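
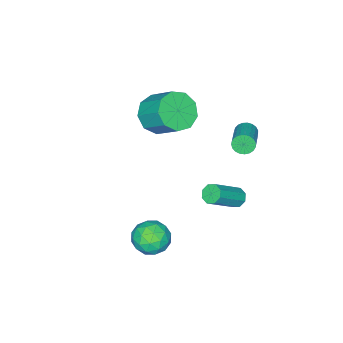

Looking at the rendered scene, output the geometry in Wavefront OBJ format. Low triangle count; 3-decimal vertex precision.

v -2.878 -3.141 -0.405
v -1.933 -3.502 -0.056
v -1.837 -2.2 1.033
v -2.782 -1.839 0.685
v -1.833 -3.041 -0.616
v -1.738 -1.739 0.474
v -2.223 -2.626 -1.077
v -2.127 -1.325 0.013
v -2.918 -2.453 -1.223
v -2.823 -1.151 -0.134
v -3.595 -2.601 -0.987
v -3.5 -1.299 0.103
v -3.936 -3.002 -0.478
v -3.841 -1.7 0.611
v -3.782 -3.468 0.065
v -3.686 -2.166 1.154
v -3.204 -3.781 0.388
v -3.109 -2.479 1.478
v -2.474 -3.794 0.341
v -2.379 -2.492 1.43
v 1.214 0.791 -2.927
v 2.033 1.228 -3.045
v 1.607 -0.228 -3.975
v 2.426 0.209 -4.093
v 2.25 -0.249 -3.296
v 2.007 0.381 -2.648
v 1.633 0.619 -4.372
v 1.39 1.249 -3.724
v 2.292 1.122 -3.938
v 2.673 0.585 -3.273
v 0.967 0.415 -3.747
v 1.348 -0.122 -3.082
v 1.589 1.099 -2.894
v 2.051 -0.099 -4.126
v 1.948 -0.368 -3.657
v 2.429 -0.112 -3.727
v 1.574 0.601 -2.661
v 2.055 0.858 -2.73
v 2.183 -0.01 -2.877
v 1.585 0.142 -4.29
v 2.066 0.399 -4.359
v 1.211 1.112 -3.293
v 1.692 1.368 -3.363
v 1.457 1.01 -4.143
v 2.222 1.293 -3.488
v 2.454 0.694 -4.104
v 1.987 0.935 -4.268
v 1.844 1.306 -3.887
v 2.447 0.978 -3.097
v 2.678 0.379 -3.713
v 2.575 0.11 -3.244
v 2.432 0.48 -2.864
v 2.599 0.916 -3.622
v 0.962 0.621 -3.307
v 1.193 0.022 -3.923
v 1.208 0.52 -4.156
v 1.065 0.89 -3.776
v 1.186 0.306 -2.916
v 1.418 -0.293 -3.532
v 1.796 -0.306 -3.133
v 1.653 0.065 -2.752
v 1.041 0.084 -3.398
v -2.492 2.209 1.864
v -2.186 2.011 1.493
v -0.922 2.853 2.085
v -1.228 3.051 2.456
v -2.261 2.19 1.398
v -0.997 3.032 1.99
v -2.376 2.372 1.384
v -1.112 3.215 1.976
v -2.511 2.527 1.453
v -1.247 3.369 2.045
v -2.643 2.626 1.593
v -1.379 3.468 2.185
v -2.748 2.653 1.779
v -1.485 3.495 2.372
v -2.81 2.604 1.981
v -1.546 3.446 2.573
v -2.816 2.486 2.162
v -1.552 3.328 2.754
v -2.766 2.32 2.291
v -1.503 3.162 2.884
v -2.669 2.135 2.347
v -1.405 2.977 2.939
v -2.541 1.963 2.319
v -1.278 2.805 2.911
v -2.405 1.833 2.213
v -1.141 2.675 2.805
v -2.284 1.769 2.046
v -1.02 2.611 2.638
v -2.198 1.78 1.847
v -0.935 2.622 2.44
v -2.164 1.866 1.652
v -0.9 2.708 2.244
v -2.509 1.762 -3.189
v -2.289 1.425 -3.534
v -0.871 1.122 -2.337
v -1.091 1.458 -1.991
v -2.162 1.807 -3.587
v -0.745 1.504 -2.39
v -2.239 2.162 -3.407
v -0.821 1.859 -2.21
v -2.473 2.283 -3.099
v -1.056 1.98 -1.901
v -2.729 2.098 -2.843
v -1.311 1.795 -1.646
v -2.855 1.716 -2.79
v -1.438 1.413 -1.593
v -2.779 1.361 -2.97
v -1.361 1.058 -1.773
v -2.544 1.24 -3.279
v -1.127 0.937 -2.081
f 2 1 5
f 2 5 3
f 3 5 6
f 3 6 4
f 5 1 7
f 5 7 6
f 6 7 8
f 6 8 4
f 7 1 9
f 7 9 8
f 8 9 10
f 8 10 4
f 9 1 11
f 9 11 10
f 10 11 12
f 10 12 4
f 11 1 13
f 11 13 12
f 12 13 14
f 12 14 4
f 13 1 15
f 13 15 14
f 14 15 16
f 14 16 4
f 15 1 17
f 15 17 16
f 16 17 18
f 16 18 4
f 17 1 19
f 17 19 18
f 18 19 20
f 18 20 4
f 19 1 2
f 19 2 20
f 20 2 3
f 20 3 4
f 21 58 37
f 58 32 61
f 37 61 26
f 58 61 37
f 21 37 33
f 37 26 38
f 33 38 22
f 37 38 33
f 21 33 42
f 33 22 43
f 42 43 28
f 33 43 42
f 21 42 54
f 42 28 57
f 54 57 31
f 42 57 54
f 21 54 58
f 54 31 62
f 58 62 32
f 54 62 58
f 22 38 49
f 38 26 52
f 49 52 30
f 38 52 49
f 26 61 39
f 61 32 60
f 39 60 25
f 61 60 39
f 32 62 59
f 62 31 55
f 59 55 23
f 62 55 59
f 31 57 56
f 57 28 44
f 56 44 27
f 57 44 56
f 28 43 48
f 43 22 45
f 48 45 29
f 43 45 48
f 24 50 36
f 50 30 51
f 36 51 25
f 50 51 36
f 24 36 34
f 36 25 35
f 34 35 23
f 36 35 34
f 24 34 41
f 34 23 40
f 41 40 27
f 34 40 41
f 24 41 46
f 41 27 47
f 46 47 29
f 41 47 46
f 24 46 50
f 46 29 53
f 50 53 30
f 46 53 50
f 25 51 39
f 51 30 52
f 39 52 26
f 51 52 39
f 23 35 59
f 35 25 60
f 59 60 32
f 35 60 59
f 27 40 56
f 40 23 55
f 56 55 31
f 40 55 56
f 29 47 48
f 47 27 44
f 48 44 28
f 47 44 48
f 30 53 49
f 53 29 45
f 49 45 22
f 53 45 49
f 64 63 67
f 64 67 65
f 65 67 68
f 65 68 66
f 67 63 69
f 67 69 68
f 68 69 70
f 68 70 66
f 69 63 71
f 69 71 70
f 70 71 72
f 70 72 66
f 71 63 73
f 71 73 72
f 72 73 74
f 72 74 66
f 73 63 75
f 73 75 74
f 74 75 76
f 74 76 66
f 75 63 77
f 75 77 76
f 76 77 78
f 76 78 66
f 77 63 79
f 77 79 78
f 78 79 80
f 78 80 66
f 79 63 81
f 79 81 80
f 80 81 82
f 80 82 66
f 81 63 83
f 81 83 82
f 82 83 84
f 82 84 66
f 83 63 85
f 83 85 84
f 84 85 86
f 84 86 66
f 85 63 87
f 85 87 86
f 86 87 88
f 86 88 66
f 87 63 89
f 87 89 88
f 88 89 90
f 88 90 66
f 89 63 91
f 89 91 90
f 90 91 92
f 90 92 66
f 91 63 93
f 91 93 92
f 92 93 94
f 92 94 66
f 93 63 64
f 93 64 94
f 94 64 65
f 94 65 66
f 96 95 99
f 96 99 97
f 97 99 100
f 97 100 98
f 99 95 101
f 99 101 100
f 100 101 102
f 100 102 98
f 101 95 103
f 101 103 102
f 102 103 104
f 102 104 98
f 103 95 105
f 103 105 104
f 104 105 106
f 104 106 98
f 105 95 107
f 105 107 106
f 106 107 108
f 106 108 98
f 107 95 109
f 107 109 108
f 108 109 110
f 108 110 98
f 109 95 111
f 109 111 110
f 110 111 112
f 110 112 98
f 111 95 96
f 111 96 112
f 112 96 97
f 112 97 98



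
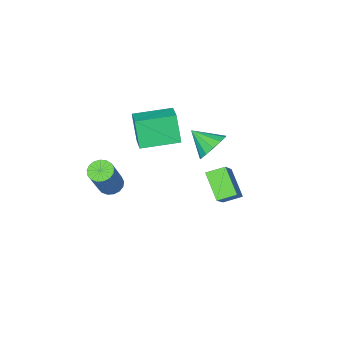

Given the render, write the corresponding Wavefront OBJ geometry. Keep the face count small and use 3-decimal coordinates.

v -2.355 -1.884 0.568
v -2.542 -2.39 2.032
v -1.674 -0.957 0.976
v -1.861 -1.463 2.44
v -0.819 -2.937 0.4
v -1.006 -3.443 1.864
v -0.138 -2.01 0.808
v -0.325 -2.516 2.272
v -4.469 -0.537 -2.344
v -3.208 0.297 -0.887
v -4.058 0.605 -3.355
v -2.796 1.44 -1.898
v -3.744 -1.08 -2.662
v -2.482 -0.245 -1.205
v -3.332 0.063 -3.673
v -2.071 0.897 -2.216
v 1.182 -2.51 -1.191
v 1.718 -2.511 -1.481
v 2.695 -2.052 0.32
v 2.158 -2.05 0.611
v 1.628 -2.235 -1.503
v 2.604 -1.775 0.299
v 1.435 -2.021 -1.453
v 2.412 -1.561 0.349
v 1.185 -1.919 -1.343
v 2.161 -1.46 0.459
v 0.934 -1.953 -1.198
v 1.91 -1.493 0.603
v 0.739 -2.114 -1.052
v 1.715 -1.654 0.75
v 0.646 -2.366 -0.937
v 1.622 -1.906 0.864
v 0.676 -2.651 -0.881
v 1.652 -2.191 0.921
v 0.822 -2.903 -0.895
v 1.798 -2.444 0.906
v 1.05 -3.066 -0.977
v 2.026 -2.606 0.824
v 1.308 -3.101 -1.109
v 2.284 -2.641 0.693
v 1.538 -3 -1.259
v 2.514 -2.541 0.543
v 1.686 -2.788 -1.393
v 2.662 -2.328 0.409
v -0.656 2.029 3.026
v 0.131 2.107 2.809
v -0.364 0.991 3.714
v 0.079 2.35 3.199
v -0.207 2.492 3.533
v -0.635 2.486 3.706
v -1.07 2.336 3.663
v -1.373 2.088 3.418
v -1.449 1.822 3.048
v -1.272 1.621 2.671
v -0.9 1.55 2.407
v -0.451 1.631 2.339
v -0.066 1.839 2.489
f 2 4 1
f 5 2 1
f 1 4 3
f 3 5 1
f 2 8 4
f 6 2 5
f 6 8 2
f 4 8 3
f 7 5 3
f 3 8 7
f 7 6 5
f 8 6 7
f 10 12 9
f 13 10 9
f 9 12 11
f 11 13 9
f 10 16 12
f 14 10 13
f 14 16 10
f 12 16 11
f 15 13 11
f 11 16 15
f 15 14 13
f 16 14 15
f 18 17 21
f 18 21 19
f 19 21 22
f 19 22 20
f 21 17 23
f 21 23 22
f 22 23 24
f 22 24 20
f 23 17 25
f 23 25 24
f 24 25 26
f 24 26 20
f 25 17 27
f 25 27 26
f 26 27 28
f 26 28 20
f 27 17 29
f 27 29 28
f 28 29 30
f 28 30 20
f 29 17 31
f 29 31 30
f 30 31 32
f 30 32 20
f 31 17 33
f 31 33 32
f 32 33 34
f 32 34 20
f 33 17 35
f 33 35 34
f 34 35 36
f 34 36 20
f 35 17 37
f 35 37 36
f 36 37 38
f 36 38 20
f 37 17 39
f 37 39 38
f 38 39 40
f 38 40 20
f 39 17 41
f 39 41 40
f 40 41 42
f 40 42 20
f 41 17 43
f 41 43 42
f 42 43 44
f 42 44 20
f 43 17 18
f 43 18 44
f 44 18 19
f 44 19 20
f 46 45 48
f 46 48 47
f 48 45 49
f 48 49 47
f 49 45 50
f 49 50 47
f 50 45 51
f 50 51 47
f 51 45 52
f 51 52 47
f 52 45 53
f 52 53 47
f 53 45 54
f 53 54 47
f 54 45 55
f 54 55 47
f 55 45 56
f 55 56 47
f 56 45 57
f 56 57 47
f 57 45 46
f 57 46 47



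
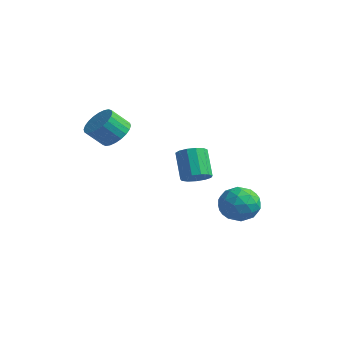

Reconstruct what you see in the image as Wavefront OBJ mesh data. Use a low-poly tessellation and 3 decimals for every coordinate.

v 2.225 -0.369 0.107
v 2.515 -0.868 0.468
v 1.724 -0.469 1.654
v 1.435 0.029 1.293
v 2.737 -0.559 0.512
v 1.947 -0.161 1.698
v 2.797 -0.19 0.428
v 2.007 0.208 1.614
v 2.676 0.122 0.242
v 1.885 0.521 1.428
v 2.411 0.278 0.013
v 1.621 0.677 1.199
v 2.088 0.229 -0.186
v 1.297 0.627 1
v 1.808 -0.011 -0.292
v 1.017 0.388 0.894
v 1.661 -0.364 -0.271
v 0.87 0.035 0.914
v 1.693 -0.719 -0.131
v 0.902 -0.32 1.055
v 1.894 -0.963 0.085
v 1.103 -0.564 1.271
v 2.2 -1.018 0.309
v 1.41 -0.62 1.494
v -0.8 -2.189 2.216
v -0.438 -2.804 1.811
v -0.758 -3.525 2.62
v -1.12 -2.911 3.024
v -0.198 -2.702 1.997
v -0.518 -3.423 2.806
v -0.05 -2.521 2.216
v -0.37 -3.243 3.025
v -0.017 -2.291 2.435
v -0.336 -3.012 3.244
v -0.102 -2.044 2.621
v -0.422 -2.766 3.43
v -0.294 -1.82 2.745
v -0.614 -2.542 3.554
v -0.563 -1.652 2.788
v -0.882 -2.374 3.597
v -0.868 -1.566 2.744
v -1.187 -2.288 3.553
v -1.162 -1.575 2.62
v -1.482 -2.296 3.429
v -1.402 -1.677 2.434
v -1.722 -2.398 3.243
v -1.55 -1.857 2.215
v -1.87 -2.579 3.024
v -1.584 -2.088 1.996
v -1.903 -2.809 2.805
v -1.498 -2.334 1.81
v -1.818 -3.056 2.619
v -1.306 -2.558 1.686
v -1.626 -3.28 2.495
v -1.038 -2.726 1.643
v -1.357 -3.448 2.452
v -0.733 -2.812 1.687
v -1.052 -3.534 2.496
v 1.065 3.401 -2.705
v 2.049 3.307 -2.907
v 1.091 1.973 -1.913
v 2.075 1.879 -2.115
v 1.757 2.588 -1.47
v 1.741 3.47 -1.96
v 1.399 1.81 -2.86
v 1.383 2.692 -3.35
v 2.256 2.324 -3.003
v 2.477 2.805 -2.143
v 0.663 2.475 -2.677
v 0.884 2.956 -1.817
v 1.555 3.479 -2.876
v 1.585 1.801 -1.944
v 1.398 2.217 -1.565
v 1.977 2.162 -1.684
v 1.374 3.575 -2.319
v 1.952 3.52 -2.437
v 1.781 3.097 -1.593
v 1.188 1.76 -2.383
v 1.766 1.705 -2.501
v 1.163 3.118 -3.136
v 1.742 3.063 -3.255
v 1.359 2.183 -3.227
v 2.255 2.846 -3.05
v 2.27 2.007 -2.585
v 1.872 1.966 -3.023
v 1.863 2.485 -3.311
v 2.385 3.129 -2.545
v 2.4 2.29 -2.08
v 2.214 2.706 -1.701
v 2.204 3.225 -1.989
v 2.506 2.551 -2.602
v 0.74 2.99 -2.74
v 0.755 2.151 -2.275
v 0.936 2.055 -2.831
v 0.926 2.574 -3.119
v 0.87 3.273 -2.235
v 0.885 2.434 -1.77
v 1.277 2.795 -1.509
v 1.268 3.314 -1.797
v 0.634 2.729 -2.218
f 2 1 5
f 2 5 3
f 3 5 6
f 3 6 4
f 5 1 7
f 5 7 6
f 6 7 8
f 6 8 4
f 7 1 9
f 7 9 8
f 8 9 10
f 8 10 4
f 9 1 11
f 9 11 10
f 10 11 12
f 10 12 4
f 11 1 13
f 11 13 12
f 12 13 14
f 12 14 4
f 13 1 15
f 13 15 14
f 14 15 16
f 14 16 4
f 15 1 17
f 15 17 16
f 16 17 18
f 16 18 4
f 17 1 19
f 17 19 18
f 18 19 20
f 18 20 4
f 19 1 21
f 19 21 20
f 20 21 22
f 20 22 4
f 21 1 23
f 21 23 22
f 22 23 24
f 22 24 4
f 23 1 2
f 23 2 24
f 24 2 3
f 24 3 4
f 26 25 29
f 26 29 27
f 27 29 30
f 27 30 28
f 29 25 31
f 29 31 30
f 30 31 32
f 30 32 28
f 31 25 33
f 31 33 32
f 32 33 34
f 32 34 28
f 33 25 35
f 33 35 34
f 34 35 36
f 34 36 28
f 35 25 37
f 35 37 36
f 36 37 38
f 36 38 28
f 37 25 39
f 37 39 38
f 38 39 40
f 38 40 28
f 39 25 41
f 39 41 40
f 40 41 42
f 40 42 28
f 41 25 43
f 41 43 42
f 42 43 44
f 42 44 28
f 43 25 45
f 43 45 44
f 44 45 46
f 44 46 28
f 45 25 47
f 45 47 46
f 46 47 48
f 46 48 28
f 47 25 49
f 47 49 48
f 48 49 50
f 48 50 28
f 49 25 51
f 49 51 50
f 50 51 52
f 50 52 28
f 51 25 53
f 51 53 52
f 52 53 54
f 52 54 28
f 53 25 55
f 53 55 54
f 54 55 56
f 54 56 28
f 55 25 57
f 55 57 56
f 56 57 58
f 56 58 28
f 57 25 26
f 57 26 58
f 58 26 27
f 58 27 28
f 59 96 75
f 96 70 99
f 75 99 64
f 96 99 75
f 59 75 71
f 75 64 76
f 71 76 60
f 75 76 71
f 59 71 80
f 71 60 81
f 80 81 66
f 71 81 80
f 59 80 92
f 80 66 95
f 92 95 69
f 80 95 92
f 59 92 96
f 92 69 100
f 96 100 70
f 92 100 96
f 60 76 87
f 76 64 90
f 87 90 68
f 76 90 87
f 64 99 77
f 99 70 98
f 77 98 63
f 99 98 77
f 70 100 97
f 100 69 93
f 97 93 61
f 100 93 97
f 69 95 94
f 95 66 82
f 94 82 65
f 95 82 94
f 66 81 86
f 81 60 83
f 86 83 67
f 81 83 86
f 62 88 74
f 88 68 89
f 74 89 63
f 88 89 74
f 62 74 72
f 74 63 73
f 72 73 61
f 74 73 72
f 62 72 79
f 72 61 78
f 79 78 65
f 72 78 79
f 62 79 84
f 79 65 85
f 84 85 67
f 79 85 84
f 62 84 88
f 84 67 91
f 88 91 68
f 84 91 88
f 63 89 77
f 89 68 90
f 77 90 64
f 89 90 77
f 61 73 97
f 73 63 98
f 97 98 70
f 73 98 97
f 65 78 94
f 78 61 93
f 94 93 69
f 78 93 94
f 67 85 86
f 85 65 82
f 86 82 66
f 85 82 86
f 68 91 87
f 91 67 83
f 87 83 60
f 91 83 87



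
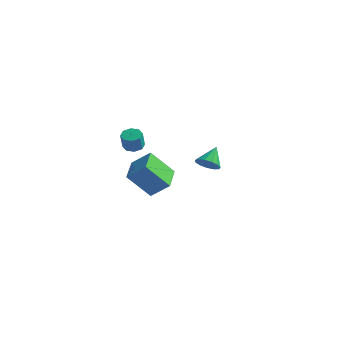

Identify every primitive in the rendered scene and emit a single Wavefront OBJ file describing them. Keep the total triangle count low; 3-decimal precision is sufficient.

v -1.368 -0.885 0.783
v -0.891 -0.528 0.854
v -0.715 -0.958 1.829
v -1.192 -1.315 1.757
v -1.278 -0.336 1.009
v -1.102 -0.767 1.983
v -1.718 -0.466 1.031
v -1.542 -0.896 2.006
v -1.953 -0.841 0.908
v -1.777 -1.271 1.883
v -1.845 -1.242 0.711
v -1.669 -1.672 1.686
v -1.458 -1.433 0.557
v -1.282 -1.864 1.531
v -1.018 -1.304 0.534
v -0.842 -1.734 1.509
v -0.783 -0.929 0.657
v -0.607 -1.359 1.632
v -2.932 2.81 -4.689
v -3.97 1.928 -3.157
v -3.773 4.449 -4.315
v -4.812 3.567 -2.783
v -1.848 3.153 -3.757
v -2.887 2.271 -2.225
v -2.69 4.792 -3.383
v -3.728 3.91 -1.851
v 3.623 -1.225 0.646
v 4.054 -0.811 0.263
v 3.537 -0.275 1.574
v 3.681 -0.728 0.143
v 3.29 -0.802 0.183
v 3.005 -1.011 0.37
v 2.916 -1.287 0.645
v 3.051 -1.544 0.92
v 3.368 -1.699 1.109
v 3.766 -1.704 1.15
v 4.118 -1.557 1.032
v 4.313 -1.304 0.791
v 4.289 -1.026 0.504
f 2 1 5
f 2 5 3
f 3 5 6
f 3 6 4
f 5 1 7
f 5 7 6
f 6 7 8
f 6 8 4
f 7 1 9
f 7 9 8
f 8 9 10
f 8 10 4
f 9 1 11
f 9 11 10
f 10 11 12
f 10 12 4
f 11 1 13
f 11 13 12
f 12 13 14
f 12 14 4
f 13 1 15
f 13 15 14
f 14 15 16
f 14 16 4
f 15 1 17
f 15 17 16
f 16 17 18
f 16 18 4
f 17 1 2
f 17 2 18
f 18 2 3
f 18 3 4
f 20 22 19
f 23 20 19
f 19 22 21
f 21 23 19
f 20 26 22
f 24 20 23
f 24 26 20
f 22 26 21
f 25 23 21
f 21 26 25
f 25 24 23
f 26 24 25
f 28 27 30
f 28 30 29
f 30 27 31
f 30 31 29
f 31 27 32
f 31 32 29
f 32 27 33
f 32 33 29
f 33 27 34
f 33 34 29
f 34 27 35
f 34 35 29
f 35 27 36
f 35 36 29
f 36 27 37
f 36 37 29
f 37 27 38
f 37 38 29
f 38 27 39
f 38 39 29
f 39 27 28
f 39 28 29



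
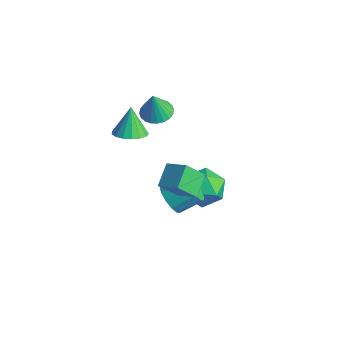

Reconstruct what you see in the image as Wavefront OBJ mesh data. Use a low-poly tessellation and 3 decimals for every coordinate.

v 3.173 -2.169 1.39
v 2.819 -2.975 2.373
v 4.214 -1.913 1.974
v 3.86 -2.719 2.957
v 3.72 -3.101 0.823
v 3.366 -3.907 1.806
v 4.761 -2.845 1.407
v 4.407 -3.651 2.39
v 2.675 -2.669 -0.744
v 3.328 -2.625 -1.27
v 3.799 -1.627 -0.603
v 3.145 -1.671 -0.076
v 2.992 -2.346 -1.451
v 3.462 -1.347 -0.784
v 2.555 -2.169 -1.408
v 3.025 -1.17 -0.74
v 2.156 -2.151 -1.154
v 2.627 -1.152 -0.486
v 1.922 -2.298 -0.769
v 2.392 -1.299 -0.102
v 1.927 -2.562 -0.377
v 2.397 -1.563 0.291
v 2.169 -2.861 -0.101
v 2.64 -1.862 0.567
v 2.572 -3.099 -0.029
v 3.042 -2.1 0.638
v 3.007 -3.2 -0.184
v 3.478 -2.201 0.483
v 3.337 -3.133 -0.517
v 3.808 -2.135 0.151
v 3.457 -2.919 -0.922
v 3.927 -1.92 -0.254
v -1.07 -0.454 1.415
v -0.283 -0.641 1.372
v -1.05 -0.686 2.805
v -0.27 -0.329 1.423
v -0.379 -0.037 1.474
v -0.593 0.192 1.515
v -0.879 0.323 1.541
v -1.195 0.335 1.548
v -1.492 0.227 1.534
v -1.724 0.016 1.503
v -1.857 -0.267 1.458
v -1.871 -0.579 1.406
v -1.762 -0.871 1.356
v -1.548 -1.1 1.314
v -1.262 -1.231 1.288
v -0.946 -1.243 1.281
v -0.649 -1.136 1.295
v -0.417 -0.924 1.327
v 0.056 -2.872 2.27
v 0.7 -3.269 2.634
v -0.416 -2.428 3.59
v 0.843 -2.901 2.561
v 0.806 -2.525 2.422
v 0.597 -2.229 2.248
v 0.264 -2.08 2.079
v -0.117 -2.113 1.954
v -0.458 -2.319 1.901
v -0.681 -2.652 1.933
v -0.736 -3.035 2.042
v -0.609 -3.381 2.203
v -0.33 -3.61 2.38
v 0.038 -3.67 2.532
v 0.41 -3.547 2.623
v 0.872 0.943 -2.406
v 1.981 1.183 -2.567
v 1.059 -0.603 -3.413
v 2.168 -0.363 -3.574
v 1.792 -0.662 -2.534
v 1.676 0.293 -1.911
v 1.364 0.287 -4.069
v 1.248 1.242 -3.446
v 2.285 0.777 -3.595
v 2.55 0.191 -2.646
v 0.49 0.389 -3.334
v 0.755 -0.197 -2.385
f 2 4 1
f 5 2 1
f 1 4 3
f 3 5 1
f 2 8 4
f 6 2 5
f 6 8 2
f 4 8 3
f 7 5 3
f 3 8 7
f 7 6 5
f 8 6 7
f 10 9 13
f 10 13 11
f 11 13 14
f 11 14 12
f 13 9 15
f 13 15 14
f 14 15 16
f 14 16 12
f 15 9 17
f 15 17 16
f 16 17 18
f 16 18 12
f 17 9 19
f 17 19 18
f 18 19 20
f 18 20 12
f 19 9 21
f 19 21 20
f 20 21 22
f 20 22 12
f 21 9 23
f 21 23 22
f 22 23 24
f 22 24 12
f 23 9 25
f 23 25 24
f 24 25 26
f 24 26 12
f 25 9 27
f 25 27 26
f 26 27 28
f 26 28 12
f 27 9 29
f 27 29 28
f 28 29 30
f 28 30 12
f 29 9 31
f 29 31 30
f 30 31 32
f 30 32 12
f 31 9 10
f 31 10 32
f 32 10 11
f 32 11 12
f 34 33 36
f 34 36 35
f 36 33 37
f 36 37 35
f 37 33 38
f 37 38 35
f 38 33 39
f 38 39 35
f 39 33 40
f 39 40 35
f 40 33 41
f 40 41 35
f 41 33 42
f 41 42 35
f 42 33 43
f 42 43 35
f 43 33 44
f 43 44 35
f 44 33 45
f 44 45 35
f 45 33 46
f 45 46 35
f 46 33 47
f 46 47 35
f 47 33 48
f 47 48 35
f 48 33 49
f 48 49 35
f 49 33 50
f 49 50 35
f 50 33 34
f 50 34 35
f 52 51 54
f 52 54 53
f 54 51 55
f 54 55 53
f 55 51 56
f 55 56 53
f 56 51 57
f 56 57 53
f 57 51 58
f 57 58 53
f 58 51 59
f 58 59 53
f 59 51 60
f 59 60 53
f 60 51 61
f 60 61 53
f 61 51 62
f 61 62 53
f 62 51 63
f 62 63 53
f 63 51 64
f 63 64 53
f 64 51 65
f 64 65 53
f 65 51 52
f 65 52 53
f 66 77 71
f 66 71 67
f 66 67 73
f 66 73 76
f 66 76 77
f 67 71 75
f 71 77 70
f 77 76 68
f 76 73 72
f 73 67 74
f 69 75 70
f 69 70 68
f 69 68 72
f 69 72 74
f 69 74 75
f 70 75 71
f 68 70 77
f 72 68 76
f 74 72 73
f 75 74 67



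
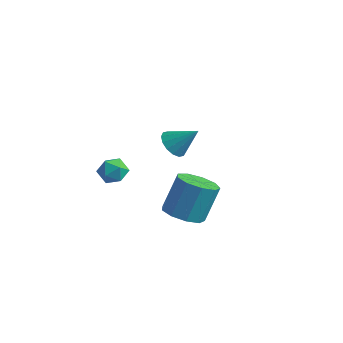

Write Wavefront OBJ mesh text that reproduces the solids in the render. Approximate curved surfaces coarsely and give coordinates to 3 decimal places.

v -2.86 -1.162 0.982
v -2.263 -1.155 0.374
v -3.497 -2.205 0.346
v -2.9 -2.198 -0.262
v -2.702 -2.453 0.526
v -2.308 -1.808 0.919
v -3.452 -1.552 -0.199
v -3.058 -0.907 0.194
v -2.629 -1.396 -0.356
v -2.166 -1.953 0.092
v -3.594 -1.407 0.628
v -3.131 -1.964 1.076
v 3.202 -3.954 1.43
v 4.09 -3.462 1.094
v 4.247 -2.514 2.893
v 3.358 -3.006 3.23
v 3.503 -3.056 0.931
v 3.659 -2.109 2.731
v 2.774 -3.071 1.003
v 2.931 -2.123 2.802
v 2.246 -3.499 1.274
v 2.403 -2.551 3.074
v 2.165 -4.139 1.618
v 2.322 -3.192 3.418
v 2.569 -4.693 1.875
v 2.726 -3.746 3.674
v 3.269 -4.901 1.923
v 3.426 -3.954 3.723
v 3.938 -4.666 1.741
v 4.094 -3.718 3.541
v 4.262 -4.097 1.413
v 4.419 -3.15 3.213
v -2.24 2.287 0.374
v -1.61 2.318 -0.254
v -1.12 2.873 1.526
v -1.812 2.732 -0.268
v -2.129 3.026 -0.109
v -2.476 3.123 0.178
v -2.759 2.996 0.518
v -2.903 2.678 0.82
v -2.87 2.256 1.002
v -2.668 1.843 1.015
v -2.351 1.548 0.857
v -2.004 1.452 0.569
v -1.721 1.579 0.229
v -1.576 1.896 -0.072
f 1 12 6
f 1 6 2
f 1 2 8
f 1 8 11
f 1 11 12
f 2 6 10
f 6 12 5
f 12 11 3
f 11 8 7
f 8 2 9
f 4 10 5
f 4 5 3
f 4 3 7
f 4 7 9
f 4 9 10
f 5 10 6
f 3 5 12
f 7 3 11
f 9 7 8
f 10 9 2
f 14 13 17
f 14 17 15
f 15 17 18
f 15 18 16
f 17 13 19
f 17 19 18
f 18 19 20
f 18 20 16
f 19 13 21
f 19 21 20
f 20 21 22
f 20 22 16
f 21 13 23
f 21 23 22
f 22 23 24
f 22 24 16
f 23 13 25
f 23 25 24
f 24 25 26
f 24 26 16
f 25 13 27
f 25 27 26
f 26 27 28
f 26 28 16
f 27 13 29
f 27 29 28
f 28 29 30
f 28 30 16
f 29 13 31
f 29 31 30
f 30 31 32
f 30 32 16
f 31 13 14
f 31 14 32
f 32 14 15
f 32 15 16
f 34 33 36
f 34 36 35
f 36 33 37
f 36 37 35
f 37 33 38
f 37 38 35
f 38 33 39
f 38 39 35
f 39 33 40
f 39 40 35
f 40 33 41
f 40 41 35
f 41 33 42
f 41 42 35
f 42 33 43
f 42 43 35
f 43 33 44
f 43 44 35
f 44 33 45
f 44 45 35
f 45 33 46
f 45 46 35
f 46 33 34
f 46 34 35



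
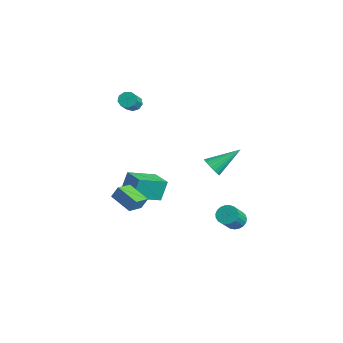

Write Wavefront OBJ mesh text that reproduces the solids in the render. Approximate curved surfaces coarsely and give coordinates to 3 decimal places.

v 3.595 -0.962 2.103
v 4.058 -1.252 2.416
v 3.865 0.562 3.117
v 4.183 -1.15 2.23
v 4.218 -1.02 2.025
v 4.158 -0.88 1.831
v 4.012 -0.753 1.679
v 3.803 -0.658 1.592
v 3.562 -0.609 1.582
v 3.327 -0.614 1.651
v 3.132 -0.671 1.79
v 3.008 -0.773 1.976
v 2.973 -0.904 2.181
v 3.033 -1.043 2.375
v 3.178 -1.17 2.527
v 3.387 -1.265 2.614
v 3.628 -1.314 2.624
v 3.863 -1.31 2.554
v -3.548 -1.7 3.496
v -3.245 -1.876 3.085
v -2.569 -2.555 3.872
v -2.872 -2.38 4.284
v -3.1 -1.567 3.226
v -2.424 -2.246 4.014
v -3.164 -1.321 3.494
v -2.488 -2 4.281
v -3.408 -1.252 3.763
v -2.732 -1.931 4.55
v -3.717 -1.393 3.907
v -3.041 -2.072 4.694
v -3.948 -1.678 3.859
v -3.272 -2.357 4.646
v -3.991 -1.973 3.641
v -3.315 -2.652 4.428
v -3.827 -2.141 3.356
v -3.151 -2.82 4.143
v -3.532 -2.102 3.136
v -2.856 -2.782 3.923
v 1.887 1.526 -3.675
v 2.428 1.868 -3.679
v 2.974 1.016 -2.669
v 2.433 0.674 -2.665
v 2.284 1.995 -3.495
v 2.83 1.143 -2.484
v 2.071 2.04 -3.341
v 2.617 1.188 -2.331
v 1.826 1.997 -3.246
v 2.372 1.145 -2.235
v 1.592 1.872 -3.225
v 2.138 1.02 -2.214
v 1.409 1.687 -3.281
v 1.955 0.835 -2.271
v 1.309 1.475 -3.406
v 1.855 0.623 -2.395
v 1.308 1.271 -3.577
v 1.854 0.419 -2.567
v 1.408 1.112 -3.766
v 1.954 0.26 -2.755
v 1.59 1.024 -3.938
v 2.136 0.172 -2.928
v 1.824 1.023 -4.065
v 2.37 0.171 -3.055
v 2.069 1.109 -4.125
v 2.615 0.257 -3.115
v 2.282 1.267 -4.107
v 2.828 0.415 -3.097
v 2.427 1.47 -4.014
v 2.973 0.618 -3.004
v 2.479 1.682 -3.863
v 3.025 0.831 -2.852
v -1.292 -4.227 -1.826
v -1.097 -3.916 -1.116
v -1.702 -3.305 -2.117
v -1.506 -2.994 -1.406
v -0.014 -3.826 -2.354
v 0.182 -3.515 -1.643
v -0.423 -2.904 -2.644
v -0.228 -2.593 -1.934
v -3.601 -2.485 -3.205
v -3.725 -1.993 -1.965
v -3.558 -0.764 -3.883
v -3.683 -0.272 -2.643
v -2.257 -2.468 -3.077
v -2.382 -1.976 -1.837
v -2.215 -0.747 -3.755
v -2.339 -0.255 -2.515
f 2 1 4
f 2 4 3
f 4 1 5
f 4 5 3
f 5 1 6
f 5 6 3
f 6 1 7
f 6 7 3
f 7 1 8
f 7 8 3
f 8 1 9
f 8 9 3
f 9 1 10
f 9 10 3
f 10 1 11
f 10 11 3
f 11 1 12
f 11 12 3
f 12 1 13
f 12 13 3
f 13 1 14
f 13 14 3
f 14 1 15
f 14 15 3
f 15 1 16
f 15 16 3
f 16 1 17
f 16 17 3
f 17 1 18
f 17 18 3
f 18 1 2
f 18 2 3
f 20 19 23
f 20 23 21
f 21 23 24
f 21 24 22
f 23 19 25
f 23 25 24
f 24 25 26
f 24 26 22
f 25 19 27
f 25 27 26
f 26 27 28
f 26 28 22
f 27 19 29
f 27 29 28
f 28 29 30
f 28 30 22
f 29 19 31
f 29 31 30
f 30 31 32
f 30 32 22
f 31 19 33
f 31 33 32
f 32 33 34
f 32 34 22
f 33 19 35
f 33 35 34
f 34 35 36
f 34 36 22
f 35 19 37
f 35 37 36
f 36 37 38
f 36 38 22
f 37 19 20
f 37 20 38
f 38 20 21
f 38 21 22
f 40 39 43
f 40 43 41
f 41 43 44
f 41 44 42
f 43 39 45
f 43 45 44
f 44 45 46
f 44 46 42
f 45 39 47
f 45 47 46
f 46 47 48
f 46 48 42
f 47 39 49
f 47 49 48
f 48 49 50
f 48 50 42
f 49 39 51
f 49 51 50
f 50 51 52
f 50 52 42
f 51 39 53
f 51 53 52
f 52 53 54
f 52 54 42
f 53 39 55
f 53 55 54
f 54 55 56
f 54 56 42
f 55 39 57
f 55 57 56
f 56 57 58
f 56 58 42
f 57 39 59
f 57 59 58
f 58 59 60
f 58 60 42
f 59 39 61
f 59 61 60
f 60 61 62
f 60 62 42
f 61 39 63
f 61 63 62
f 62 63 64
f 62 64 42
f 63 39 65
f 63 65 64
f 64 65 66
f 64 66 42
f 65 39 67
f 65 67 66
f 66 67 68
f 66 68 42
f 67 39 69
f 67 69 68
f 68 69 70
f 68 70 42
f 69 39 40
f 69 40 70
f 70 40 41
f 70 41 42
f 72 74 71
f 75 72 71
f 71 74 73
f 73 75 71
f 72 78 74
f 76 72 75
f 76 78 72
f 74 78 73
f 77 75 73
f 73 78 77
f 77 76 75
f 78 76 77
f 80 82 79
f 83 80 79
f 79 82 81
f 81 83 79
f 80 86 82
f 84 80 83
f 84 86 80
f 82 86 81
f 85 83 81
f 81 86 85
f 85 84 83
f 86 84 85



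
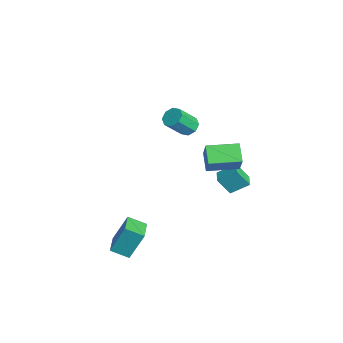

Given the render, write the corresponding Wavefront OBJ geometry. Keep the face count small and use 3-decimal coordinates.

v -1.216 3.201 -3.372
v -0.937 4.302 -2.607
v -0.97 3.938 -4.524
v -0.691 5.04 -3.759
v -0.349 2.96 -3.341
v -0.07 4.062 -2.576
v -0.103 3.698 -4.493
v 0.176 4.799 -3.728
v 2.917 1.091 2.156
v 3.681 0.989 3.419
v 3.186 2.951 2.143
v 3.951 2.849 3.406
v 3.989 0.931 1.494
v 4.754 0.829 2.757
v 4.259 2.791 1.481
v 5.023 2.689 2.744
v 2.39 -4.041 -4.63
v 2.417 -3.159 -2.88
v 2.843 -3.051 -5.136
v 2.87 -2.169 -3.386
v 3.77 -4.551 -4.394
v 3.797 -3.669 -2.644
v 4.223 -3.561 -4.9
v 4.25 -2.679 -3.15
v -3.518 2.164 -0.659
v -3.143 2.67 -0.311
v -2.847 1.543 1.008
v -3.222 1.036 0.659
v -3.679 2.679 -0.183
v -3.382 1.552 1.136
v -4.121 2.386 -0.334
v -3.824 1.259 0.985
v -4.21 1.963 -0.675
v -3.913 0.836 0.643
v -3.893 1.657 -1.008
v -3.597 0.53 0.311
v -3.358 1.648 -1.136
v -3.061 0.521 0.183
v -2.916 1.941 -0.985
v -2.619 0.814 0.334
v -2.827 2.364 -0.643
v -2.53 1.237 0.675
f 2 4 1
f 5 2 1
f 1 4 3
f 3 5 1
f 2 8 4
f 6 2 5
f 6 8 2
f 4 8 3
f 7 5 3
f 3 8 7
f 7 6 5
f 8 6 7
f 10 12 9
f 13 10 9
f 9 12 11
f 11 13 9
f 10 16 12
f 14 10 13
f 14 16 10
f 12 16 11
f 15 13 11
f 11 16 15
f 15 14 13
f 16 14 15
f 18 20 17
f 21 18 17
f 17 20 19
f 19 21 17
f 18 24 20
f 22 18 21
f 22 24 18
f 20 24 19
f 23 21 19
f 19 24 23
f 23 22 21
f 24 22 23
f 26 25 29
f 26 29 27
f 27 29 30
f 27 30 28
f 29 25 31
f 29 31 30
f 30 31 32
f 30 32 28
f 31 25 33
f 31 33 32
f 32 33 34
f 32 34 28
f 33 25 35
f 33 35 34
f 34 35 36
f 34 36 28
f 35 25 37
f 35 37 36
f 36 37 38
f 36 38 28
f 37 25 39
f 37 39 38
f 38 39 40
f 38 40 28
f 39 25 41
f 39 41 40
f 40 41 42
f 40 42 28
f 41 25 26
f 41 26 42
f 42 26 27
f 42 27 28



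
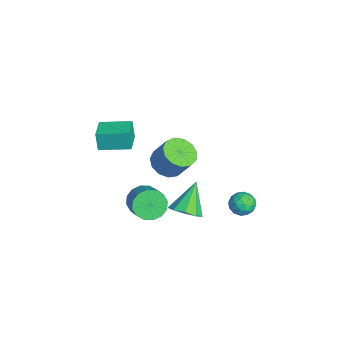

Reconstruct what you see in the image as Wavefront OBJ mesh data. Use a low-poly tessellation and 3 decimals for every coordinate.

v 3.549 -0.624 -0.417
v 4.303 -0.78 0.221
v 2.431 0.164 1.097
v 4.359 -0.16 -0.06
v 4.037 0.244 -0.509
v 3.486 0.241 -0.914
v 2.964 -0.167 -1.087
v 2.716 -0.789 -0.946
v 2.858 -1.334 -0.557
v 3.323 -1.547 -0.103
v 3.893 -1.328 0.205
v -4.814 -4.171 -1.031
v -5.048 -4.268 0.214
v -4.351 -2.301 -0.798
v -4.585 -2.398 0.447
v -3.355 -4.562 -0.787
v -3.589 -4.659 0.458
v -2.892 -2.692 -0.554
v -3.126 -2.789 0.691
v -1.071 -2.268 -3.703
v -0.519 -2.691 -4.477
v 0.803 -2.514 -3.63
v 0.251 -2.092 -2.857
v -0.523 -2.162 -4.581
v 0.799 -1.986 -3.734
v -0.674 -1.662 -4.45
v 0.648 -1.486 -3.603
v -0.931 -1.325 -4.118
v 0.391 -1.148 -3.272
v -1.226 -1.24 -3.676
v 0.096 -1.064 -2.829
v -1.479 -1.431 -3.241
v -0.157 -1.254 -2.394
v -1.623 -1.846 -2.93
v -0.301 -1.669 -2.083
v -1.619 -2.374 -2.826
v -0.297 -2.198 -1.979
v -1.468 -2.874 -2.957
v -0.146 -2.698 -2.11
v -1.211 -3.212 -3.288
v 0.111 -3.035 -2.442
v -0.916 -3.296 -3.731
v 0.406 -3.12 -2.884
v -0.663 -3.106 -4.166
v 0.659 -2.929 -3.319
v 1.87 3.348 -2.519
v 2.496 3.357 -1.974
v 1.264 2.383 -1.806
v 1.89 2.392 -1.261
v 1.372 3.039 -1.309
v 1.747 3.636 -1.749
v 2.013 2.104 -2.031
v 2.388 2.701 -2.471
v 2.585 2.588 -1.672
v 2.189 3.166 -1.226
v 1.571 2.574 -2.554
v 1.175 3.152 -2.108
v 2.236 3.437 -2.309
v 1.524 2.303 -1.471
v 1.219 2.683 -1.499
v 1.587 2.689 -1.179
v 1.796 3.601 -2.177
v 2.164 3.606 -1.856
v 1.503 3.42 -1.466
v 1.596 2.134 -1.924
v 1.964 2.139 -1.603
v 2.173 3.051 -2.601
v 2.541 3.057 -2.281
v 2.257 2.32 -2.314
v 2.657 2.99 -1.811
v 2.3 2.423 -1.392
v 2.373 2.254 -1.844
v 2.593 2.605 -2.103
v 2.424 3.33 -1.549
v 2.068 2.763 -1.13
v 1.763 3.144 -1.158
v 1.983 3.494 -1.417
v 2.476 2.878 -1.371
v 1.692 2.977 -2.65
v 1.336 2.41 -2.231
v 1.777 2.246 -2.363
v 1.997 2.596 -2.622
v 1.46 3.317 -2.388
v 1.103 2.75 -1.969
v 1.167 3.135 -1.677
v 1.387 3.486 -1.936
v 1.284 2.862 -2.409
v 1.769 -1.348 2.392
v 2.73 -1.428 2.029
v 3.311 -0.792 3.424
v 2.351 -0.712 3.788
v 2.538 -0.904 1.87
v 3.119 -0.268 3.265
v 2.102 -0.521 1.877
v 2.683 0.115 3.272
v 1.56 -0.4 2.047
v 2.142 0.236 3.443
v 1.085 -0.581 2.328
v 1.667 0.055 3.723
v 0.827 -1.005 2.629
v 1.409 -0.369 4.024
v 0.868 -1.538 2.854
v 1.45 -0.902 4.25
v 1.196 -2.011 2.934
v 1.777 -1.375 4.329
v 1.705 -2.273 2.841
v 2.287 -1.637 4.236
v 2.235 -2.242 2.606
v 2.816 -1.606 4.001
v 2.617 -1.927 2.303
v 3.198 -1.291 3.698
f 2 1 4
f 2 4 3
f 4 1 5
f 4 5 3
f 5 1 6
f 5 6 3
f 6 1 7
f 6 7 3
f 7 1 8
f 7 8 3
f 8 1 9
f 8 9 3
f 9 1 10
f 9 10 3
f 10 1 11
f 10 11 3
f 11 1 2
f 11 2 3
f 13 15 12
f 16 13 12
f 12 15 14
f 14 16 12
f 13 19 15
f 17 13 16
f 17 19 13
f 15 19 14
f 18 16 14
f 14 19 18
f 18 17 16
f 19 17 18
f 21 20 24
f 21 24 22
f 22 24 25
f 22 25 23
f 24 20 26
f 24 26 25
f 25 26 27
f 25 27 23
f 26 20 28
f 26 28 27
f 27 28 29
f 27 29 23
f 28 20 30
f 28 30 29
f 29 30 31
f 29 31 23
f 30 20 32
f 30 32 31
f 31 32 33
f 31 33 23
f 32 20 34
f 32 34 33
f 33 34 35
f 33 35 23
f 34 20 36
f 34 36 35
f 35 36 37
f 35 37 23
f 36 20 38
f 36 38 37
f 37 38 39
f 37 39 23
f 38 20 40
f 38 40 39
f 39 40 41
f 39 41 23
f 40 20 42
f 40 42 41
f 41 42 43
f 41 43 23
f 42 20 44
f 42 44 43
f 43 44 45
f 43 45 23
f 44 20 21
f 44 21 45
f 45 21 22
f 45 22 23
f 46 83 62
f 83 57 86
f 62 86 51
f 83 86 62
f 46 62 58
f 62 51 63
f 58 63 47
f 62 63 58
f 46 58 67
f 58 47 68
f 67 68 53
f 58 68 67
f 46 67 79
f 67 53 82
f 79 82 56
f 67 82 79
f 46 79 83
f 79 56 87
f 83 87 57
f 79 87 83
f 47 63 74
f 63 51 77
f 74 77 55
f 63 77 74
f 51 86 64
f 86 57 85
f 64 85 50
f 86 85 64
f 57 87 84
f 87 56 80
f 84 80 48
f 87 80 84
f 56 82 81
f 82 53 69
f 81 69 52
f 82 69 81
f 53 68 73
f 68 47 70
f 73 70 54
f 68 70 73
f 49 75 61
f 75 55 76
f 61 76 50
f 75 76 61
f 49 61 59
f 61 50 60
f 59 60 48
f 61 60 59
f 49 59 66
f 59 48 65
f 66 65 52
f 59 65 66
f 49 66 71
f 66 52 72
f 71 72 54
f 66 72 71
f 49 71 75
f 71 54 78
f 75 78 55
f 71 78 75
f 50 76 64
f 76 55 77
f 64 77 51
f 76 77 64
f 48 60 84
f 60 50 85
f 84 85 57
f 60 85 84
f 52 65 81
f 65 48 80
f 81 80 56
f 65 80 81
f 54 72 73
f 72 52 69
f 73 69 53
f 72 69 73
f 55 78 74
f 78 54 70
f 74 70 47
f 78 70 74
f 89 88 92
f 89 92 90
f 90 92 93
f 90 93 91
f 92 88 94
f 92 94 93
f 93 94 95
f 93 95 91
f 94 88 96
f 94 96 95
f 95 96 97
f 95 97 91
f 96 88 98
f 96 98 97
f 97 98 99
f 97 99 91
f 98 88 100
f 98 100 99
f 99 100 101
f 99 101 91
f 100 88 102
f 100 102 101
f 101 102 103
f 101 103 91
f 102 88 104
f 102 104 103
f 103 104 105
f 103 105 91
f 104 88 106
f 104 106 105
f 105 106 107
f 105 107 91
f 106 88 108
f 106 108 107
f 107 108 109
f 107 109 91
f 108 88 110
f 108 110 109
f 109 110 111
f 109 111 91
f 110 88 89
f 110 89 111
f 111 89 90
f 111 90 91



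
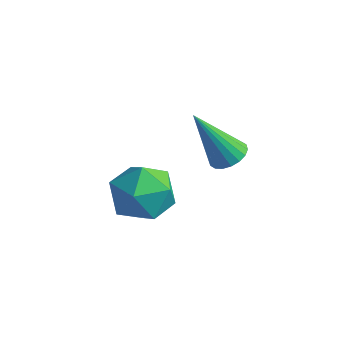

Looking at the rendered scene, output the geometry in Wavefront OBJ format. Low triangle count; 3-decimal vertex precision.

v -1.162 1.348 3.01
v -0.751 1.628 3.289
v -1.838 0.732 4.63
v -0.937 1.8 3.276
v -1.168 1.882 3.211
v -1.398 1.858 3.106
v -1.581 1.733 2.982
v -1.681 1.532 2.864
v -1.678 1.295 2.774
v -1.573 1.068 2.732
v -1.386 0.896 2.745
v -1.155 0.814 2.81
v -0.926 0.838 2.915
v -0.743 0.963 3.039
v -0.643 1.164 3.157
v -0.646 1.401 3.246
v -2.891 0.952 1.604
v -2.179 0.232 1.726
v -3.821 -0.112 0.754
v -3.109 -0.832 0.876
v -3.652 -0.51 1.677
v -3.076 0.148 2.203
v -2.924 -0.028 0.277
v -2.348 0.63 0.803
v -2.199 -0.373 0.906
v -2.649 -0.672 1.771
v -3.351 0.792 0.709
v -3.801 0.493 1.574
f 2 1 4
f 2 4 3
f 4 1 5
f 4 5 3
f 5 1 6
f 5 6 3
f 6 1 7
f 6 7 3
f 7 1 8
f 7 8 3
f 8 1 9
f 8 9 3
f 9 1 10
f 9 10 3
f 10 1 11
f 10 11 3
f 11 1 12
f 11 12 3
f 12 1 13
f 12 13 3
f 13 1 14
f 13 14 3
f 14 1 15
f 14 15 3
f 15 1 16
f 15 16 3
f 16 1 2
f 16 2 3
f 17 28 22
f 17 22 18
f 17 18 24
f 17 24 27
f 17 27 28
f 18 22 26
f 22 28 21
f 28 27 19
f 27 24 23
f 24 18 25
f 20 26 21
f 20 21 19
f 20 19 23
f 20 23 25
f 20 25 26
f 21 26 22
f 19 21 28
f 23 19 27
f 25 23 24
f 26 25 18



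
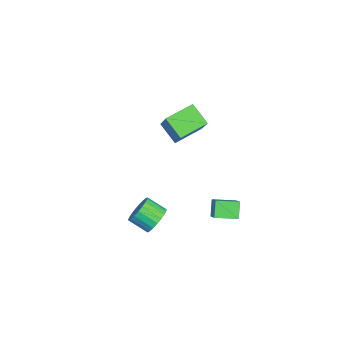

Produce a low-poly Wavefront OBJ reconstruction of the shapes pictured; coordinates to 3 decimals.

v -4.755 -0.402 2.165
v -3.549 -0.234 3.912
v -5.573 1.357 2.56
v -4.367 1.525 4.308
v -3.593 0.335 1.292
v -2.387 0.503 3.04
v -4.411 2.094 1.688
v -3.205 2.262 3.435
v 1.623 1.785 0.893
v 2.396 1.879 1.613
v 1.692 3.21 0.634
v 2.465 3.304 1.353
v 2.415 1.596 0.067
v 3.188 1.69 0.786
v 2.484 3.021 -0.193
v 3.257 3.115 0.527
v 3.534 -1.722 1.416
v 4.15 -2.331 1.05
v 3.541 -3.347 1.718
v 2.926 -2.738 2.084
v 4.329 -2.222 1.379
v 3.721 -3.238 2.048
v 4.372 -2.026 1.715
v 3.764 -3.042 2.383
v 4.269 -1.778 1.999
v 3.661 -2.794 2.667
v 4.039 -1.52 2.182
v 3.431 -2.537 2.851
v 3.722 -1.297 2.233
v 3.114 -2.314 2.901
v 3.373 -1.148 2.142
v 2.765 -2.164 2.811
v 3.051 -1.097 1.926
v 2.443 -2.114 2.594
v 2.813 -1.155 1.622
v 2.205 -2.171 2.29
v 2.699 -1.311 1.282
v 2.091 -2.327 1.95
v 2.73 -1.538 0.965
v 2.122 -2.554 1.633
v 2.9 -1.796 0.726
v 2.292 -2.813 1.394
v 3.179 -2.042 0.606
v 2.571 -3.058 1.275
v 3.52 -2.232 0.627
v 2.912 -3.249 1.295
v 3.863 -2.334 0.784
v 3.255 -3.351 1.452
f 2 4 1
f 5 2 1
f 1 4 3
f 3 5 1
f 2 8 4
f 6 2 5
f 6 8 2
f 4 8 3
f 7 5 3
f 3 8 7
f 7 6 5
f 8 6 7
f 10 12 9
f 13 10 9
f 9 12 11
f 11 13 9
f 10 16 12
f 14 10 13
f 14 16 10
f 12 16 11
f 15 13 11
f 11 16 15
f 15 14 13
f 16 14 15
f 18 17 21
f 18 21 19
f 19 21 22
f 19 22 20
f 21 17 23
f 21 23 22
f 22 23 24
f 22 24 20
f 23 17 25
f 23 25 24
f 24 25 26
f 24 26 20
f 25 17 27
f 25 27 26
f 26 27 28
f 26 28 20
f 27 17 29
f 27 29 28
f 28 29 30
f 28 30 20
f 29 17 31
f 29 31 30
f 30 31 32
f 30 32 20
f 31 17 33
f 31 33 32
f 32 33 34
f 32 34 20
f 33 17 35
f 33 35 34
f 34 35 36
f 34 36 20
f 35 17 37
f 35 37 36
f 36 37 38
f 36 38 20
f 37 17 39
f 37 39 38
f 38 39 40
f 38 40 20
f 39 17 41
f 39 41 40
f 40 41 42
f 40 42 20
f 41 17 43
f 41 43 42
f 42 43 44
f 42 44 20
f 43 17 45
f 43 45 44
f 44 45 46
f 44 46 20
f 45 17 47
f 45 47 46
f 46 47 48
f 46 48 20
f 47 17 18
f 47 18 48
f 48 18 19
f 48 19 20



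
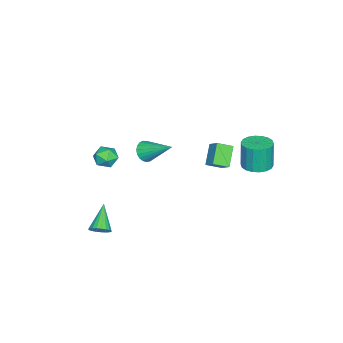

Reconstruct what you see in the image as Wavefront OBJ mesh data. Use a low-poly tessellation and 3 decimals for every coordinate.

v 3.802 -3.291 -4.101
v 4.169 -3.538 -3.727
v 2.578 -3.589 -3.099
v 4.172 -3.308 -3.655
v 4.111 -3.075 -3.66
v 3.996 -2.879 -3.742
v 3.848 -2.754 -3.886
v 3.692 -2.722 -4.067
v 3.555 -2.789 -4.254
v 3.46 -2.942 -4.414
v 3.425 -3.155 -4.521
v 3.455 -3.392 -4.555
v 3.545 -3.612 -4.51
v 3.679 -3.775 -4.395
v 3.835 -3.855 -4.229
v 3.985 -3.838 -4.041
v 4.103 -3.726 -3.863
v -2.067 2.821 -1.726
v -1.316 2.498 -1.67
v -1.461 2.435 -0.078
v -2.213 2.759 -0.134
v -1.252 2.857 -1.65
v -1.397 2.794 -0.058
v -1.349 3.209 -1.645
v -1.494 3.146 -0.053
v -1.589 3.484 -1.656
v -1.734 3.421 -0.064
v -1.923 3.627 -1.681
v -2.068 3.565 -0.089
v -2.286 3.612 -1.715
v -2.431 3.549 -0.123
v -2.606 3.439 -1.751
v -2.751 3.376 -0.159
v -2.819 3.145 -1.782
v -2.964 3.082 -0.19
v -2.883 2.786 -1.802
v -3.028 2.723 -0.21
v -2.786 2.434 -1.807
v -2.931 2.371 -0.215
v -2.546 2.159 -1.796
v -2.691 2.096 -0.204
v -2.212 2.015 -1.771
v -2.357 1.953 -0.179
v -1.849 2.031 -1.737
v -1.994 1.968 -0.145
v -1.529 2.204 -1.701
v -1.674 2.141 -0.109
v 0.846 -3.66 -0.989
v 1.557 -3.612 -1.042
v 0.963 -4.388 -0.098
v 1.674 -4.34 -0.151
v 1.293 -3.777 0.072
v 1.221 -3.327 -0.479
v 1.299 -4.673 -0.661
v 1.227 -4.223 -1.212
v 1.837 -4.238 -0.84
v 1.834 -3.684 -0.387
v 0.686 -4.316 -0.753
v 0.683 -3.762 -0.3
v 0.098 -2.328 -0.529
v 0.311 -2.693 -0.036
v 0.422 -0.792 0.469
v 0.538 -2.65 -0.176
v 0.689 -2.551 -0.378
v 0.738 -2.413 -0.605
v 0.675 -2.261 -0.82
v 0.513 -2.12 -0.984
v 0.279 -2.015 -1.069
v 0.014 -1.964 -1.061
v -0.237 -1.976 -0.961
v -0.43 -2.049 -0.787
v -0.532 -2.17 -0.568
v -0.525 -2.318 -0.342
v -0.41 -2.468 -0.148
v -0.208 -2.594 -0.021
v 0.048 -2.673 0.019
v 1.681 1.623 2.278
v 2.12 2.16 2.82
v 1.27 2.299 1.941
v 1.71 2.836 2.483
v 2.57 1.744 1.437
v 3.01 2.281 1.979
v 2.16 2.42 1.1
v 2.599 2.957 1.642
f 2 1 4
f 2 4 3
f 4 1 5
f 4 5 3
f 5 1 6
f 5 6 3
f 6 1 7
f 6 7 3
f 7 1 8
f 7 8 3
f 8 1 9
f 8 9 3
f 9 1 10
f 9 10 3
f 10 1 11
f 10 11 3
f 11 1 12
f 11 12 3
f 12 1 13
f 12 13 3
f 13 1 14
f 13 14 3
f 14 1 15
f 14 15 3
f 15 1 16
f 15 16 3
f 16 1 17
f 16 17 3
f 17 1 2
f 17 2 3
f 19 18 22
f 19 22 20
f 20 22 23
f 20 23 21
f 22 18 24
f 22 24 23
f 23 24 25
f 23 25 21
f 24 18 26
f 24 26 25
f 25 26 27
f 25 27 21
f 26 18 28
f 26 28 27
f 27 28 29
f 27 29 21
f 28 18 30
f 28 30 29
f 29 30 31
f 29 31 21
f 30 18 32
f 30 32 31
f 31 32 33
f 31 33 21
f 32 18 34
f 32 34 33
f 33 34 35
f 33 35 21
f 34 18 36
f 34 36 35
f 35 36 37
f 35 37 21
f 36 18 38
f 36 38 37
f 37 38 39
f 37 39 21
f 38 18 40
f 38 40 39
f 39 40 41
f 39 41 21
f 40 18 42
f 40 42 41
f 41 42 43
f 41 43 21
f 42 18 44
f 42 44 43
f 43 44 45
f 43 45 21
f 44 18 46
f 44 46 45
f 45 46 47
f 45 47 21
f 46 18 19
f 46 19 47
f 47 19 20
f 47 20 21
f 48 59 53
f 48 53 49
f 48 49 55
f 48 55 58
f 48 58 59
f 49 53 57
f 53 59 52
f 59 58 50
f 58 55 54
f 55 49 56
f 51 57 52
f 51 52 50
f 51 50 54
f 51 54 56
f 51 56 57
f 52 57 53
f 50 52 59
f 54 50 58
f 56 54 55
f 57 56 49
f 61 60 63
f 61 63 62
f 63 60 64
f 63 64 62
f 64 60 65
f 64 65 62
f 65 60 66
f 65 66 62
f 66 60 67
f 66 67 62
f 67 60 68
f 67 68 62
f 68 60 69
f 68 69 62
f 69 60 70
f 69 70 62
f 70 60 71
f 70 71 62
f 71 60 72
f 71 72 62
f 72 60 73
f 72 73 62
f 73 60 74
f 73 74 62
f 74 60 75
f 74 75 62
f 75 60 76
f 75 76 62
f 76 60 61
f 76 61 62
f 78 80 77
f 81 78 77
f 77 80 79
f 79 81 77
f 78 84 80
f 82 78 81
f 82 84 78
f 80 84 79
f 83 81 79
f 79 84 83
f 83 82 81
f 84 82 83



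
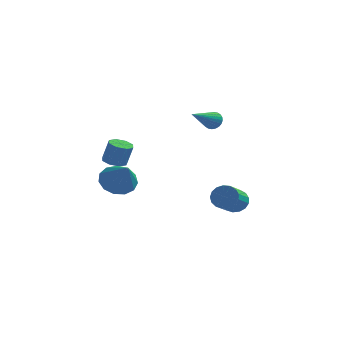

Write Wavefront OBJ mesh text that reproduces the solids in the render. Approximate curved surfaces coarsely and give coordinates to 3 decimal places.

v -0.594 -1.856 1.25
v -0.165 -2.252 0.632
v 0.154 -2.764 2.35
v 0.101 -1.875 0.762
v 0.147 -1.493 1.046
v -0.043 -1.226 1.396
v -0.408 -1.159 1.699
v -0.832 -1.314 1.859
v -1.18 -1.641 1.827
v -1.342 -2.036 1.611
v -1.267 -2.375 1.28
v -0.978 -2.549 0.94
v -0.567 -2.503 0.699
v 1.793 4.116 3.033
v 2.115 4.193 3.408
v 1.247 2.644 3.807
v 1.957 4.287 3.474
v 1.774 4.354 3.472
v 1.593 4.385 3.404
v 1.444 4.375 3.279
v 1.347 4.326 3.117
v 1.319 4.244 2.942
v 1.363 4.143 2.781
v 1.472 4.038 2.658
v 1.63 3.945 2.593
v 1.813 3.877 2.594
v 1.993 3.846 2.662
v 2.143 3.856 2.787
v 2.239 3.906 2.949
v 2.268 3.987 3.124
v 2.224 4.088 3.286
v 3.538 1.456 -0.694
v 3.968 1.65 -0.262
v 3.852 0.379 0.426
v 3.422 0.184 -0.006
v 3.7 1.739 -0.144
v 3.584 0.468 0.545
v 3.395 1.763 -0.151
v 3.279 0.492 0.537
v 3.122 1.716 -0.283
v 3.006 0.445 0.405
v 2.945 1.61 -0.509
v 2.829 0.339 0.179
v 2.904 1.468 -0.778
v 2.788 0.197 -0.09
v 3.008 1.324 -1.027
v 2.892 0.053 -0.339
v 3.233 1.209 -1.2
v 3.117 -0.062 -0.512
v 3.528 1.151 -1.257
v 3.412 -0.12 -0.569
v 3.826 1.163 -1.185
v 3.71 -0.108 -0.497
v 4.057 1.242 -1.001
v 3.942 -0.029 -0.313
v 4.17 1.37 -0.746
v 4.054 0.099 -0.058
v 4.138 1.517 -0.48
v 4.022 0.246 0.209
v -1.416 0.062 1.598
v -0.871 0.037 1.434
v -0.558 0.033 2.479
v -1.104 0.058 2.642
v -1.013 0.447 1.478
v -0.7 0.443 2.523
v -1.392 0.631 1.592
v -1.079 0.628 2.637
v -1.785 0.482 1.71
v -1.472 0.479 2.754
v -1.962 0.087 1.761
v -1.649 0.083 2.806
v -1.82 -0.323 1.717
v -1.507 -0.327 2.762
v -1.441 -0.508 1.603
v -1.128 -0.511 2.648
v -1.048 -0.359 1.486
v -0.735 -0.362 2.53
f 2 1 4
f 2 4 3
f 4 1 5
f 4 5 3
f 5 1 6
f 5 6 3
f 6 1 7
f 6 7 3
f 7 1 8
f 7 8 3
f 8 1 9
f 8 9 3
f 9 1 10
f 9 10 3
f 10 1 11
f 10 11 3
f 11 1 12
f 11 12 3
f 12 1 13
f 12 13 3
f 13 1 2
f 13 2 3
f 15 14 17
f 15 17 16
f 17 14 18
f 17 18 16
f 18 14 19
f 18 19 16
f 19 14 20
f 19 20 16
f 20 14 21
f 20 21 16
f 21 14 22
f 21 22 16
f 22 14 23
f 22 23 16
f 23 14 24
f 23 24 16
f 24 14 25
f 24 25 16
f 25 14 26
f 25 26 16
f 26 14 27
f 26 27 16
f 27 14 28
f 27 28 16
f 28 14 29
f 28 29 16
f 29 14 30
f 29 30 16
f 30 14 31
f 30 31 16
f 31 14 15
f 31 15 16
f 33 32 36
f 33 36 34
f 34 36 37
f 34 37 35
f 36 32 38
f 36 38 37
f 37 38 39
f 37 39 35
f 38 32 40
f 38 40 39
f 39 40 41
f 39 41 35
f 40 32 42
f 40 42 41
f 41 42 43
f 41 43 35
f 42 32 44
f 42 44 43
f 43 44 45
f 43 45 35
f 44 32 46
f 44 46 45
f 45 46 47
f 45 47 35
f 46 32 48
f 46 48 47
f 47 48 49
f 47 49 35
f 48 32 50
f 48 50 49
f 49 50 51
f 49 51 35
f 50 32 52
f 50 52 51
f 51 52 53
f 51 53 35
f 52 32 54
f 52 54 53
f 53 54 55
f 53 55 35
f 54 32 56
f 54 56 55
f 55 56 57
f 55 57 35
f 56 32 58
f 56 58 57
f 57 58 59
f 57 59 35
f 58 32 33
f 58 33 59
f 59 33 34
f 59 34 35
f 61 60 64
f 61 64 62
f 62 64 65
f 62 65 63
f 64 60 66
f 64 66 65
f 65 66 67
f 65 67 63
f 66 60 68
f 66 68 67
f 67 68 69
f 67 69 63
f 68 60 70
f 68 70 69
f 69 70 71
f 69 71 63
f 70 60 72
f 70 72 71
f 71 72 73
f 71 73 63
f 72 60 74
f 72 74 73
f 73 74 75
f 73 75 63
f 74 60 76
f 74 76 75
f 75 76 77
f 75 77 63
f 76 60 61
f 76 61 77
f 77 61 62
f 77 62 63



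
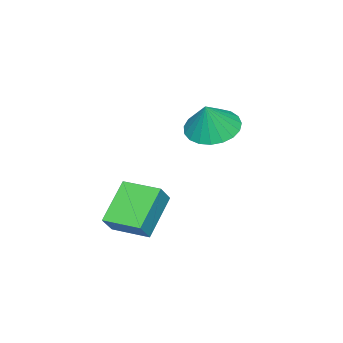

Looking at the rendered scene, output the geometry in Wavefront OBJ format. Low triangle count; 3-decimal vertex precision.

v -2.394 2.157 -0.424
v -1.648 1.783 -0.762
v -1.886 2.183 0.664
v -1.578 2.149 -0.804
v -1.648 2.515 -0.78
v -1.848 2.82 -0.694
v -2.142 3.01 -0.561
v -2.479 3.053 -0.405
v -2.802 2.941 -0.252
v -3.054 2.693 -0.128
v -3.191 2.353 -0.056
v -3.191 1.979 -0.047
v -3.053 1.635 -0.104
v -2.801 1.382 -0.215
v -2.479 1.263 -0.363
v -2.141 1.299 -0.521
v -1.848 1.483 -0.662
v -0.068 -0.041 -4.419
v -1.368 -0.092 -3.355
v -0.103 1.288 -4.398
v -1.403 1.237 -3.334
v 0.483 -0.037 -3.746
v -0.817 -0.088 -2.682
v 0.448 1.292 -3.725
v -0.852 1.241 -2.661
f 2 1 4
f 2 4 3
f 4 1 5
f 4 5 3
f 5 1 6
f 5 6 3
f 6 1 7
f 6 7 3
f 7 1 8
f 7 8 3
f 8 1 9
f 8 9 3
f 9 1 10
f 9 10 3
f 10 1 11
f 10 11 3
f 11 1 12
f 11 12 3
f 12 1 13
f 12 13 3
f 13 1 14
f 13 14 3
f 14 1 15
f 14 15 3
f 15 1 16
f 15 16 3
f 16 1 17
f 16 17 3
f 17 1 2
f 17 2 3
f 19 21 18
f 22 19 18
f 18 21 20
f 20 22 18
f 19 25 21
f 23 19 22
f 23 25 19
f 21 25 20
f 24 22 20
f 20 25 24
f 24 23 22
f 25 23 24



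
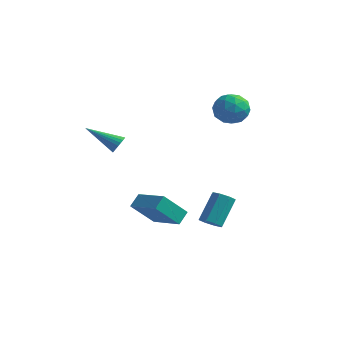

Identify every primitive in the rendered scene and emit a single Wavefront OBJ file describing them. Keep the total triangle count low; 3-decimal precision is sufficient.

v 1.439 4.308 2.517
v 2.226 4.371 3.257
v 1.994 2.709 2.063
v 2.781 2.772 2.803
v 1.748 2.691 3.117
v 1.405 3.679 3.398
v 2.815 3.401 1.922
v 2.472 4.389 2.203
v 3.077 3.81 2.89
v 2.418 3.372 3.629
v 1.802 3.708 1.691
v 1.143 3.27 2.43
v 1.784 4.48 2.927
v 2.436 2.6 2.393
v 1.829 2.553 2.578
v 2.292 2.59 3.013
v 1.301 4.073 3.01
v 1.764 4.11 3.445
v 1.483 3.123 3.363
v 2.456 2.97 1.875
v 2.919 3.007 2.31
v 1.928 4.49 2.307
v 2.391 4.527 2.742
v 2.737 3.957 1.957
v 2.747 4.187 3.146
v 3.073 3.248 2.879
v 3.093 3.617 2.361
v 2.891 4.198 2.526
v 2.359 3.93 3.58
v 2.685 2.99 3.314
v 2.078 2.942 3.498
v 1.876 3.523 3.663
v 2.859 3.6 3.364
v 1.535 4.09 2.006
v 1.861 3.15 1.74
v 2.344 3.557 1.657
v 2.142 4.138 1.822
v 1.147 3.832 2.441
v 1.473 2.893 2.174
v 1.329 2.882 2.794
v 1.127 3.463 2.959
v 1.361 3.48 1.956
v 0.895 -1.904 -2.864
v 0.92 -1.154 -2.281
v -1.076 -1.354 -3.488
v -1.052 -0.604 -2.905
v 1.652 -0.816 -4.295
v 1.676 -0.066 -3.712
v -0.32 -0.266 -4.919
v -0.295 0.484 -4.336
v -0.137 -3.667 2.202
v 0.183 -3.766 2.664
v -1.783 -4.253 3.218
v 0.121 -3.539 2.694
v 0.014 -3.335 2.64
v -0.118 -3.188 2.51
v -0.254 -3.123 2.327
v -0.37 -3.153 2.122
v -0.445 -3.272 1.931
v -0.468 -3.459 1.787
v -0.433 -3.682 1.715
v -0.347 -3.903 1.727
v -0.225 -4.082 1.822
v -0.087 -4.191 1.982
v 0.041 -4.208 2.18
v 0.139 -4.132 2.382
v 0.189 -3.976 2.553
v 2.695 0.572 -4.535
v 3.127 0.986 -4.899
v 3.177 2.242 -3.408
v 2.745 1.828 -3.045
v 2.611 1.104 -4.981
v 2.661 2.361 -3.491
v 2.144 0.911 -4.803
v 2.195 2.168 -3.313
v 2 0.519 -4.467
v 2.05 1.776 -2.977
v 2.263 0.158 -4.172
v 2.313 1.414 -2.681
v 2.779 0.039 -4.089
v 2.829 1.296 -2.599
v 3.245 0.232 -4.267
v 3.296 1.489 -2.777
v 3.39 0.624 -4.603
v 3.44 1.881 -3.113
f 1 38 17
f 38 12 41
f 17 41 6
f 38 41 17
f 1 17 13
f 17 6 18
f 13 18 2
f 17 18 13
f 1 13 22
f 13 2 23
f 22 23 8
f 13 23 22
f 1 22 34
f 22 8 37
f 34 37 11
f 22 37 34
f 1 34 38
f 34 11 42
f 38 42 12
f 34 42 38
f 2 18 29
f 18 6 32
f 29 32 10
f 18 32 29
f 6 41 19
f 41 12 40
f 19 40 5
f 41 40 19
f 12 42 39
f 42 11 35
f 39 35 3
f 42 35 39
f 11 37 36
f 37 8 24
f 36 24 7
f 37 24 36
f 8 23 28
f 23 2 25
f 28 25 9
f 23 25 28
f 4 30 16
f 30 10 31
f 16 31 5
f 30 31 16
f 4 16 14
f 16 5 15
f 14 15 3
f 16 15 14
f 4 14 21
f 14 3 20
f 21 20 7
f 14 20 21
f 4 21 26
f 21 7 27
f 26 27 9
f 21 27 26
f 4 26 30
f 26 9 33
f 30 33 10
f 26 33 30
f 5 31 19
f 31 10 32
f 19 32 6
f 31 32 19
f 3 15 39
f 15 5 40
f 39 40 12
f 15 40 39
f 7 20 36
f 20 3 35
f 36 35 11
f 20 35 36
f 9 27 28
f 27 7 24
f 28 24 8
f 27 24 28
f 10 33 29
f 33 9 25
f 29 25 2
f 33 25 29
f 44 46 43
f 47 44 43
f 43 46 45
f 45 47 43
f 44 50 46
f 48 44 47
f 48 50 44
f 46 50 45
f 49 47 45
f 45 50 49
f 49 48 47
f 50 48 49
f 52 51 54
f 52 54 53
f 54 51 55
f 54 55 53
f 55 51 56
f 55 56 53
f 56 51 57
f 56 57 53
f 57 51 58
f 57 58 53
f 58 51 59
f 58 59 53
f 59 51 60
f 59 60 53
f 60 51 61
f 60 61 53
f 61 51 62
f 61 62 53
f 62 51 63
f 62 63 53
f 63 51 64
f 63 64 53
f 64 51 65
f 64 65 53
f 65 51 66
f 65 66 53
f 66 51 67
f 66 67 53
f 67 51 52
f 67 52 53
f 69 68 72
f 69 72 70
f 70 72 73
f 70 73 71
f 72 68 74
f 72 74 73
f 73 74 75
f 73 75 71
f 74 68 76
f 74 76 75
f 75 76 77
f 75 77 71
f 76 68 78
f 76 78 77
f 77 78 79
f 77 79 71
f 78 68 80
f 78 80 79
f 79 80 81
f 79 81 71
f 80 68 82
f 80 82 81
f 81 82 83
f 81 83 71
f 82 68 84
f 82 84 83
f 83 84 85
f 83 85 71
f 84 68 69
f 84 69 85
f 85 69 70
f 85 70 71



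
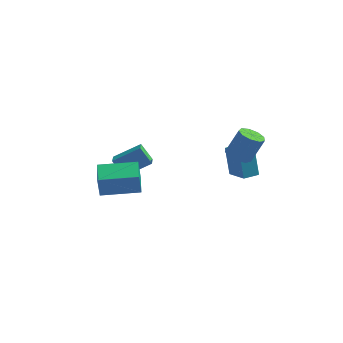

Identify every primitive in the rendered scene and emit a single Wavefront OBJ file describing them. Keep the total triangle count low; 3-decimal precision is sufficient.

v 2.688 0.448 1.006
v 3.248 0.884 0.684
v 3.913 1.188 2.252
v 3.352 0.752 2.574
v 2.827 1.188 0.803
v 3.491 1.493 2.371
v 2.34 1.146 1.018
v 3.005 1.45 2.586
v 2.016 0.777 1.227
v 2.681 1.082 2.795
v 2.006 0.254 1.332
v 2.671 0.559 2.9
v 2.315 -0.178 1.285
v 2.98 0.126 2.853
v 2.799 -0.318 1.108
v 3.463 -0.013 2.676
v 3.23 -0.099 0.882
v 3.895 0.206 2.45
v 3.408 0.376 0.715
v 4.072 0.68 2.283
v -4.91 1.953 -1.315
v -4.589 0.842 -0.958
v -3.503 2.644 -0.43
v -3.182 1.533 -0.073
v -4.198 1.827 -2.347
v -3.877 0.716 -1.99
v -2.791 2.518 -1.462
v -2.47 1.407 -1.105
v 1.734 2.282 -1.702
v 1.358 2.644 0.115
v 2.395 3.005 -1.709
v 2.019 3.368 0.107
v 2.801 1.312 -1.287
v 2.425 1.675 0.529
v 3.462 2.036 -1.295
v 3.086 2.398 0.522
v -3.358 -4.707 -0.089
v -3.427 -4.863 1.169
v -3.897 -3.177 0.071
v -3.967 -3.333 1.33
v -1.313 -4.007 0.11
v -1.383 -4.163 1.369
v -1.853 -2.477 0.271
v -1.922 -2.633 1.529
f 2 1 5
f 2 5 3
f 3 5 6
f 3 6 4
f 5 1 7
f 5 7 6
f 6 7 8
f 6 8 4
f 7 1 9
f 7 9 8
f 8 9 10
f 8 10 4
f 9 1 11
f 9 11 10
f 10 11 12
f 10 12 4
f 11 1 13
f 11 13 12
f 12 13 14
f 12 14 4
f 13 1 15
f 13 15 14
f 14 15 16
f 14 16 4
f 15 1 17
f 15 17 16
f 16 17 18
f 16 18 4
f 17 1 19
f 17 19 18
f 18 19 20
f 18 20 4
f 19 1 2
f 19 2 20
f 20 2 3
f 20 3 4
f 22 24 21
f 25 22 21
f 21 24 23
f 23 25 21
f 22 28 24
f 26 22 25
f 26 28 22
f 24 28 23
f 27 25 23
f 23 28 27
f 27 26 25
f 28 26 27
f 30 32 29
f 33 30 29
f 29 32 31
f 31 33 29
f 30 36 32
f 34 30 33
f 34 36 30
f 32 36 31
f 35 33 31
f 31 36 35
f 35 34 33
f 36 34 35
f 38 40 37
f 41 38 37
f 37 40 39
f 39 41 37
f 38 44 40
f 42 38 41
f 42 44 38
f 40 44 39
f 43 41 39
f 39 44 43
f 43 42 41
f 44 42 43



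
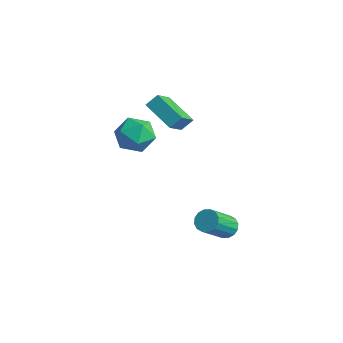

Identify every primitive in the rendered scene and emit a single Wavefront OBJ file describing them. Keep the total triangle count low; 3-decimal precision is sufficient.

v -1.416 2.569 3.315
v -0.898 1.465 4.256
v -1.215 3.144 3.879
v -0.697 2.04 4.82
v 0.277 2.72 2.56
v 0.795 1.616 3.501
v 0.478 3.295 3.124
v 0.996 2.191 4.065
v 3.536 2.902 -2.721
v 4.167 3.099 -2.612
v 4.375 1.695 -1.289
v 3.744 1.498 -1.399
v 3.976 3.282 -2.388
v 4.184 1.877 -1.065
v 3.667 3.363 -2.253
v 3.875 1.959 -0.93
v 3.323 3.32 -2.243
v 3.531 1.916 -0.921
v 3.036 3.166 -2.362
v 3.244 1.762 -1.04
v 2.883 2.941 -2.577
v 3.091 1.537 -1.255
v 2.905 2.705 -2.831
v 3.113 1.301 -1.508
v 3.096 2.523 -3.055
v 3.304 1.118 -1.732
v 3.405 2.441 -3.19
v 3.613 1.037 -1.867
v 3.749 2.484 -3.199
v 3.957 1.08 -1.877
v 4.036 2.638 -3.08
v 4.244 1.234 -1.758
v 4.189 2.863 -2.865
v 4.397 1.459 -1.543
v -2.113 1.559 1.996
v -1.257 1.983 2.591
v -1.123 0.077 1.629
v -0.267 0.501 2.224
v -1.207 0.17 2.747
v -1.819 1.087 2.974
v -0.561 0.973 1.246
v -1.173 1.89 1.473
v -0.298 1.621 2.127
v -0.697 1.125 3.055
v -1.683 0.935 1.165
v -2.082 0.439 2.093
f 2 4 1
f 5 2 1
f 1 4 3
f 3 5 1
f 2 8 4
f 6 2 5
f 6 8 2
f 4 8 3
f 7 5 3
f 3 8 7
f 7 6 5
f 8 6 7
f 10 9 13
f 10 13 11
f 11 13 14
f 11 14 12
f 13 9 15
f 13 15 14
f 14 15 16
f 14 16 12
f 15 9 17
f 15 17 16
f 16 17 18
f 16 18 12
f 17 9 19
f 17 19 18
f 18 19 20
f 18 20 12
f 19 9 21
f 19 21 20
f 20 21 22
f 20 22 12
f 21 9 23
f 21 23 22
f 22 23 24
f 22 24 12
f 23 9 25
f 23 25 24
f 24 25 26
f 24 26 12
f 25 9 27
f 25 27 26
f 26 27 28
f 26 28 12
f 27 9 29
f 27 29 28
f 28 29 30
f 28 30 12
f 29 9 31
f 29 31 30
f 30 31 32
f 30 32 12
f 31 9 33
f 31 33 32
f 32 33 34
f 32 34 12
f 33 9 10
f 33 10 34
f 34 10 11
f 34 11 12
f 35 46 40
f 35 40 36
f 35 36 42
f 35 42 45
f 35 45 46
f 36 40 44
f 40 46 39
f 46 45 37
f 45 42 41
f 42 36 43
f 38 44 39
f 38 39 37
f 38 37 41
f 38 41 43
f 38 43 44
f 39 44 40
f 37 39 46
f 41 37 45
f 43 41 42
f 44 43 36



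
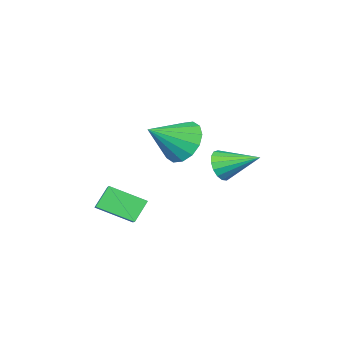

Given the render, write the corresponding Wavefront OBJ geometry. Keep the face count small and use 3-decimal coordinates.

v 2.389 -2.066 2.232
v 2.916 -1.486 1.644
v 3.751 -2.374 3.148
v 2.741 -1.179 2.008
v 2.471 -1.11 2.432
v 2.18 -1.297 2.802
v 1.944 -1.69 3.02
v 1.828 -2.183 3.027
v 1.862 -2.646 2.82
v 2.037 -2.952 2.456
v 2.307 -3.022 2.032
v 2.598 -2.835 1.662
v 2.834 -2.442 1.444
v 2.95 -1.948 1.437
v -0.467 -3.193 -0.254
v -0.053 -3.286 0.34
v -1.153 -1.847 0.434
v 0.141 -3.081 0.134
v 0.196 -2.902 -0.161
v 0.099 -2.79 -0.477
v -0.127 -2.77 -0.743
v -0.432 -2.847 -0.896
v -0.744 -3.003 -0.902
v -0.993 -3.202 -0.76
v -1.122 -3.4 -0.502
v -1.1 -3.55 -0.187
v -0.934 -3.618 0.112
v -0.66 -3.589 0.328
v -0.342 -3.469 0.41
v 3.232 -3.857 -2.228
v 2.575 -3.919 -1.424
v 3.979 -2.837 -1.538
v 3.321 -2.899 -0.734
v 4.119 -4.941 -1.586
v 3.461 -5.003 -0.782
v 4.865 -3.921 -0.896
v 4.208 -3.983 -0.092
f 2 1 4
f 2 4 3
f 4 1 5
f 4 5 3
f 5 1 6
f 5 6 3
f 6 1 7
f 6 7 3
f 7 1 8
f 7 8 3
f 8 1 9
f 8 9 3
f 9 1 10
f 9 10 3
f 10 1 11
f 10 11 3
f 11 1 12
f 11 12 3
f 12 1 13
f 12 13 3
f 13 1 14
f 13 14 3
f 14 1 2
f 14 2 3
f 16 15 18
f 16 18 17
f 18 15 19
f 18 19 17
f 19 15 20
f 19 20 17
f 20 15 21
f 20 21 17
f 21 15 22
f 21 22 17
f 22 15 23
f 22 23 17
f 23 15 24
f 23 24 17
f 24 15 25
f 24 25 17
f 25 15 26
f 25 26 17
f 26 15 27
f 26 27 17
f 27 15 28
f 27 28 17
f 28 15 29
f 28 29 17
f 29 15 16
f 29 16 17
f 31 33 30
f 34 31 30
f 30 33 32
f 32 34 30
f 31 37 33
f 35 31 34
f 35 37 31
f 33 37 32
f 36 34 32
f 32 37 36
f 36 35 34
f 37 35 36



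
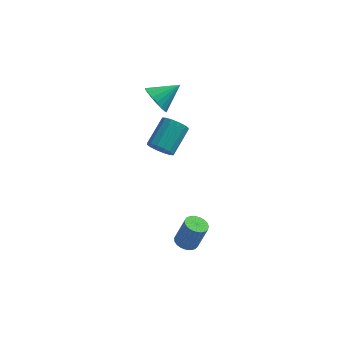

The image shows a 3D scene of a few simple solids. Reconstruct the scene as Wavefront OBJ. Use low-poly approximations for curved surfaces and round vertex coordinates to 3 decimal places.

v 1.688 -0.898 1.447
v 2.158 -1.257 1.691
v 2.642 -0.1 2.458
v 2.172 0.258 2.213
v 2.285 -1.127 1.414
v 2.769 0.03 2.181
v 2.252 -0.935 1.146
v 2.736 0.222 1.913
v 2.067 -0.734 0.958
v 2.552 0.423 1.725
v 1.782 -0.576 0.902
v 2.266 0.581 1.668
v 1.471 -0.505 0.991
v 1.955 0.652 1.758
v 1.218 -0.54 1.202
v 1.702 0.617 1.969
v 1.091 -0.67 1.479
v 1.575 0.487 2.246
v 1.124 -0.862 1.747
v 1.608 0.295 2.514
v 1.308 -1.063 1.935
v 1.793 0.094 2.702
v 1.594 -1.221 1.992
v 2.078 -0.064 2.758
v 1.905 -1.292 1.902
v 2.389 -0.135 2.669
v 1.248 0.822 3.183
v 1.705 0.739 2.581
v 2.212 1.398 3.837
v 1.562 1.041 2.527
v 1.357 1.299 2.602
v 1.13 1.463 2.792
v 0.927 1.5 3.059
v 0.787 1.402 3.352
v 0.738 1.19 3.61
v 0.79 0.905 3.784
v 0.933 0.603 3.839
v 1.138 0.345 3.764
v 1.365 0.181 3.574
v 1.569 0.144 3.306
v 1.708 0.242 3.014
v 1.757 0.454 2.756
v 3.043 -2.701 -3.082
v 3.542 -2.603 -3.263
v 3.976 -2.52 -2.019
v 3.477 -2.619 -1.838
v 3.457 -2.396 -3.247
v 3.89 -2.313 -2.003
v 3.3 -2.242 -3.202
v 3.733 -2.159 -1.958
v 3.098 -2.167 -3.137
v 3.532 -2.084 -1.893
v 2.887 -2.185 -3.062
v 3.321 -2.102 -1.818
v 2.703 -2.292 -2.991
v 3.137 -2.209 -1.747
v 2.578 -2.47 -2.935
v 3.012 -2.387 -1.691
v 2.533 -2.688 -2.905
v 2.967 -2.605 -1.661
v 2.577 -2.908 -2.906
v 3.01 -2.825 -1.662
v 2.701 -3.093 -2.936
v 3.134 -3.01 -1.692
v 2.884 -3.21 -2.993
v 3.317 -3.127 -1.749
v 3.095 -3.239 -3.064
v 3.528 -3.156 -1.82
v 3.297 -3.175 -3.139
v 3.73 -3.092 -1.895
v 3.455 -3.029 -3.204
v 3.888 -2.946 -1.96
v 3.542 -2.827 -3.247
v 3.975 -2.744 -2.003
f 2 1 5
f 2 5 3
f 3 5 6
f 3 6 4
f 5 1 7
f 5 7 6
f 6 7 8
f 6 8 4
f 7 1 9
f 7 9 8
f 8 9 10
f 8 10 4
f 9 1 11
f 9 11 10
f 10 11 12
f 10 12 4
f 11 1 13
f 11 13 12
f 12 13 14
f 12 14 4
f 13 1 15
f 13 15 14
f 14 15 16
f 14 16 4
f 15 1 17
f 15 17 16
f 16 17 18
f 16 18 4
f 17 1 19
f 17 19 18
f 18 19 20
f 18 20 4
f 19 1 21
f 19 21 20
f 20 21 22
f 20 22 4
f 21 1 23
f 21 23 22
f 22 23 24
f 22 24 4
f 23 1 25
f 23 25 24
f 24 25 26
f 24 26 4
f 25 1 2
f 25 2 26
f 26 2 3
f 26 3 4
f 28 27 30
f 28 30 29
f 30 27 31
f 30 31 29
f 31 27 32
f 31 32 29
f 32 27 33
f 32 33 29
f 33 27 34
f 33 34 29
f 34 27 35
f 34 35 29
f 35 27 36
f 35 36 29
f 36 27 37
f 36 37 29
f 37 27 38
f 37 38 29
f 38 27 39
f 38 39 29
f 39 27 40
f 39 40 29
f 40 27 41
f 40 41 29
f 41 27 42
f 41 42 29
f 42 27 28
f 42 28 29
f 44 43 47
f 44 47 45
f 45 47 48
f 45 48 46
f 47 43 49
f 47 49 48
f 48 49 50
f 48 50 46
f 49 43 51
f 49 51 50
f 50 51 52
f 50 52 46
f 51 43 53
f 51 53 52
f 52 53 54
f 52 54 46
f 53 43 55
f 53 55 54
f 54 55 56
f 54 56 46
f 55 43 57
f 55 57 56
f 56 57 58
f 56 58 46
f 57 43 59
f 57 59 58
f 58 59 60
f 58 60 46
f 59 43 61
f 59 61 60
f 60 61 62
f 60 62 46
f 61 43 63
f 61 63 62
f 62 63 64
f 62 64 46
f 63 43 65
f 63 65 64
f 64 65 66
f 64 66 46
f 65 43 67
f 65 67 66
f 66 67 68
f 66 68 46
f 67 43 69
f 67 69 68
f 68 69 70
f 68 70 46
f 69 43 71
f 69 71 70
f 70 71 72
f 70 72 46
f 71 43 73
f 71 73 72
f 72 73 74
f 72 74 46
f 73 43 44
f 73 44 74
f 74 44 45
f 74 45 46



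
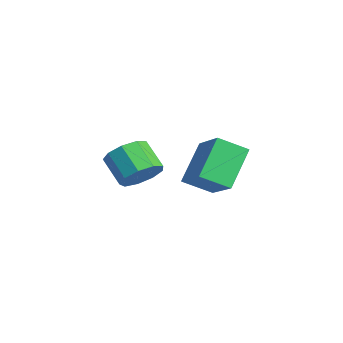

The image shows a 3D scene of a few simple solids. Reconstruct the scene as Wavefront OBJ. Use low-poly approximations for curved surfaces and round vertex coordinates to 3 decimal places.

v 1.407 -2.31 0.821
v 1.906 -2.054 1.498
v 0.913 -2.334 2.337
v 0.413 -2.59 1.659
v 1.594 -1.586 1.285
v 0.6 -1.866 2.123
v 1.194 -1.457 0.854
v 0.2 -1.737 1.692
v 0.893 -1.727 0.407
v -0.1 -2.007 1.246
v 0.833 -2.27 0.155
v -0.16 -2.55 0.993
v 1.042 -2.831 0.213
v 0.048 -3.112 1.052
v 1.421 -3.149 0.557
v 0.427 -3.429 1.395
v 1.793 -3.074 1.023
v 0.8 -3.354 1.862
v 1.985 -2.641 1.395
v 0.991 -2.922 2.234
v -1.593 1.527 -2.115
v -1.929 0.381 -1.464
v -2.525 2.61 -0.687
v -2.86 1.464 -0.036
v 0.06 1.616 -1.104
v -0.275 0.47 -0.453
v -0.871 2.699 0.324
v -1.207 1.553 0.975
f 2 1 5
f 2 5 3
f 3 5 6
f 3 6 4
f 5 1 7
f 5 7 6
f 6 7 8
f 6 8 4
f 7 1 9
f 7 9 8
f 8 9 10
f 8 10 4
f 9 1 11
f 9 11 10
f 10 11 12
f 10 12 4
f 11 1 13
f 11 13 12
f 12 13 14
f 12 14 4
f 13 1 15
f 13 15 14
f 14 15 16
f 14 16 4
f 15 1 17
f 15 17 16
f 16 17 18
f 16 18 4
f 17 1 19
f 17 19 18
f 18 19 20
f 18 20 4
f 19 1 2
f 19 2 20
f 20 2 3
f 20 3 4
f 22 24 21
f 25 22 21
f 21 24 23
f 23 25 21
f 22 28 24
f 26 22 25
f 26 28 22
f 24 28 23
f 27 25 23
f 23 28 27
f 27 26 25
f 28 26 27

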